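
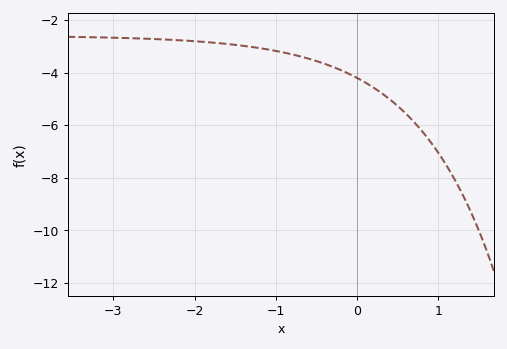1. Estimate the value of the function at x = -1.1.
-3.12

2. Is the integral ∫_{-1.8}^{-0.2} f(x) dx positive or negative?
negative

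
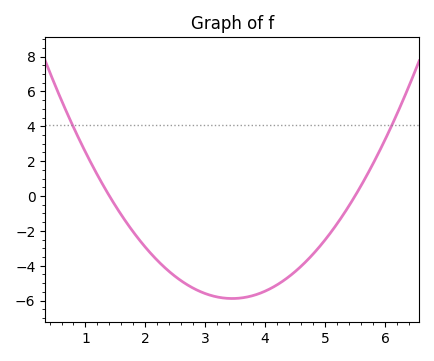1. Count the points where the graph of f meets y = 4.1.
2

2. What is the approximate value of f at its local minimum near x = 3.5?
-5.8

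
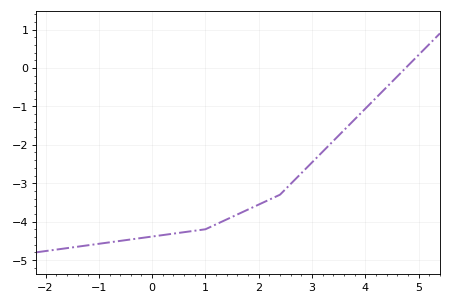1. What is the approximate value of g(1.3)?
-4.01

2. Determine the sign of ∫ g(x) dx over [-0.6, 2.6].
negative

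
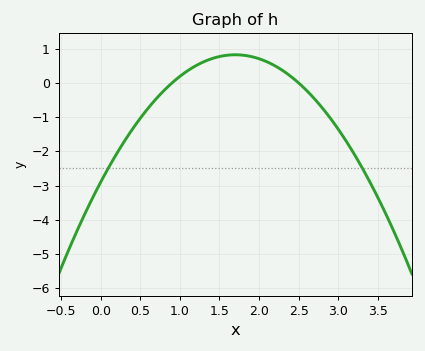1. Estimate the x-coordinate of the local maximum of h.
1.7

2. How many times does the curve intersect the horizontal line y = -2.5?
2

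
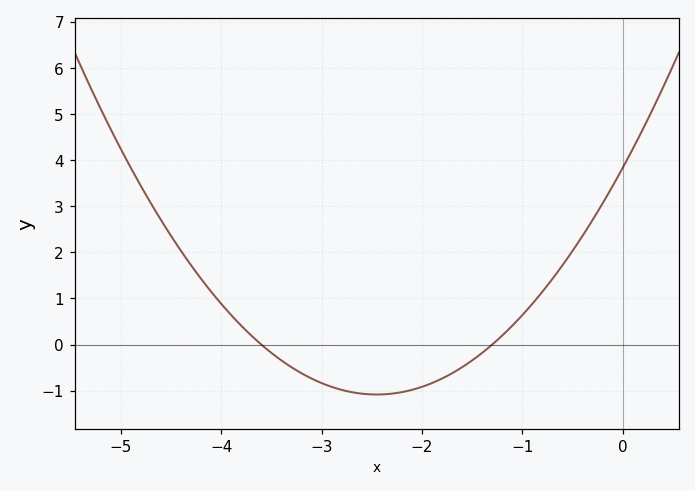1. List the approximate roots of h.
-3.6, -1.3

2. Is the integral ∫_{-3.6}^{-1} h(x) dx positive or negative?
negative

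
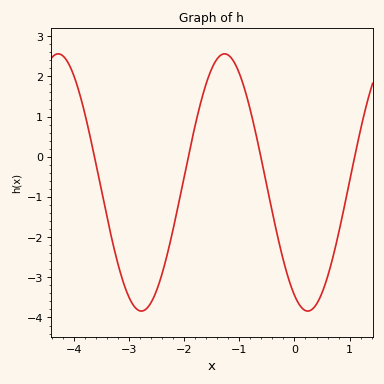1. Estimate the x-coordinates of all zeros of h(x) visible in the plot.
-3.63, -1.93, -0.611, 1.09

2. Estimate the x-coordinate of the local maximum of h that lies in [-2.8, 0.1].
-1.27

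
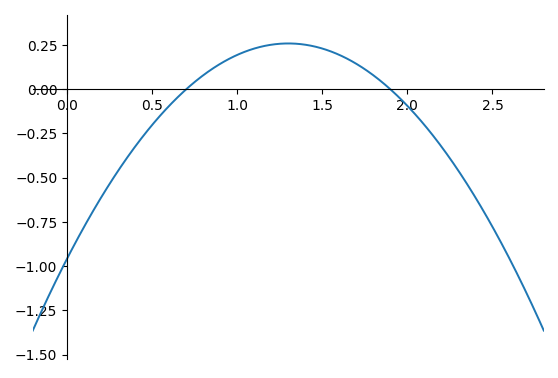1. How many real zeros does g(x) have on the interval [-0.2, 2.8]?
2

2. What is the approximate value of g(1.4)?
0.252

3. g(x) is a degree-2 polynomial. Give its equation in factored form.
y = -0.72(x - 0.7)(x - 1.9)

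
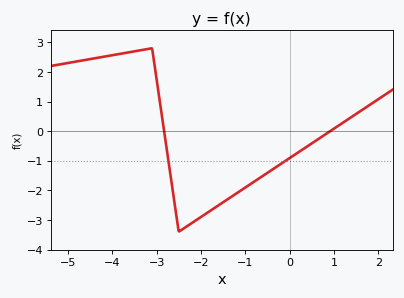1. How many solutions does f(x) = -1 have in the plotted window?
2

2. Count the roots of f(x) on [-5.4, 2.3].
2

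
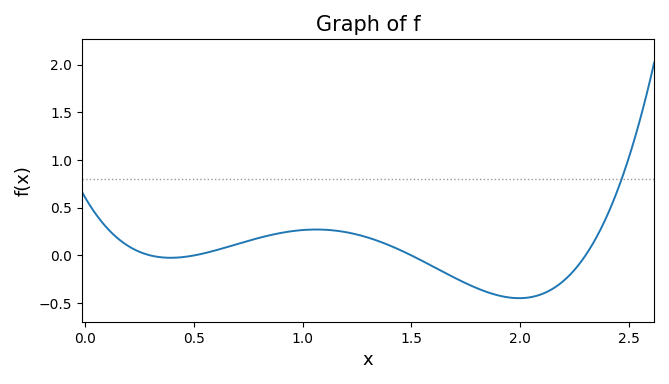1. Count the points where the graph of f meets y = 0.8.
1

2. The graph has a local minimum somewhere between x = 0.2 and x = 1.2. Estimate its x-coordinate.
0.4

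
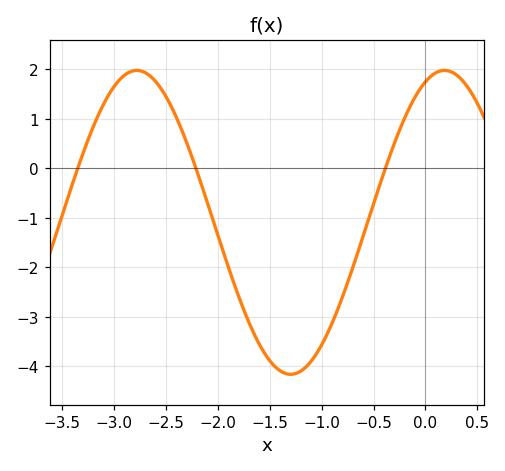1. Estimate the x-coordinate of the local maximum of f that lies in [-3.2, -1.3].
-2.78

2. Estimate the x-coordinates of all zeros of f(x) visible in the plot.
-3.35, -2.21, -0.386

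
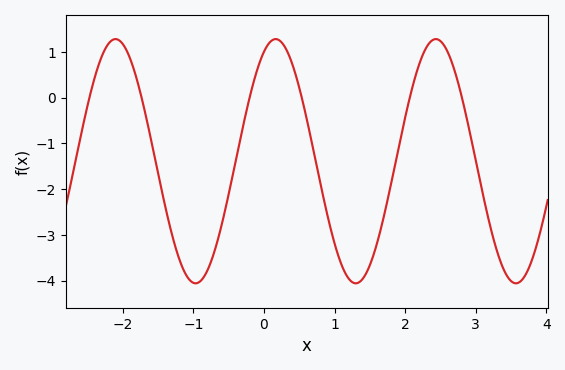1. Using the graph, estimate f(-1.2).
-3.5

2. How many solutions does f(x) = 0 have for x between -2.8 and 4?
6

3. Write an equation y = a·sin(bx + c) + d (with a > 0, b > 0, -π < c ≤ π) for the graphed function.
y = 2.67sin(2.8x + 1.1) - 1.39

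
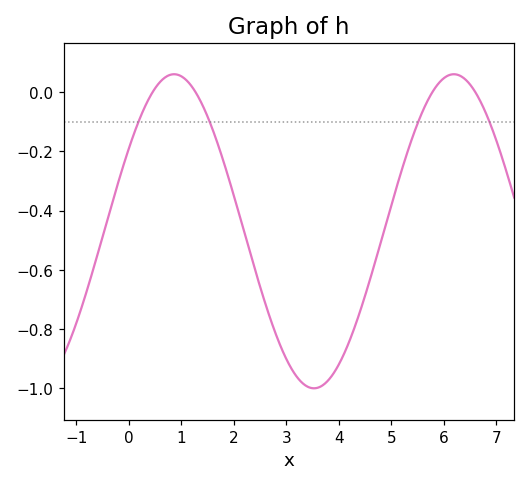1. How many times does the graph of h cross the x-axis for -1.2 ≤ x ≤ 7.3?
4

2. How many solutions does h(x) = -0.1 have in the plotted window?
4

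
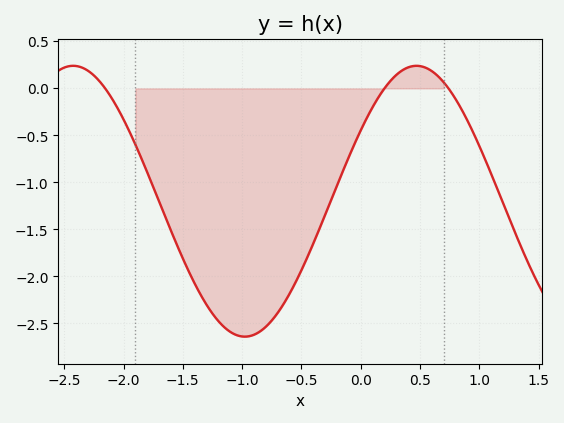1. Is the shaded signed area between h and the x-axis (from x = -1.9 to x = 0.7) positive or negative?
negative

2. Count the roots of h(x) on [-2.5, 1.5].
3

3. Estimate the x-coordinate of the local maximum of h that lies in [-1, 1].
0.471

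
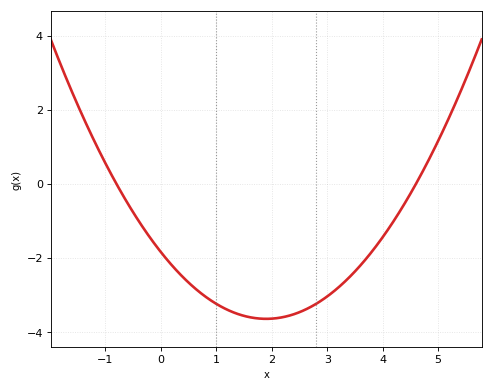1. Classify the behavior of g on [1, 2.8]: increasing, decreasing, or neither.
neither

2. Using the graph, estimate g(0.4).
-2.6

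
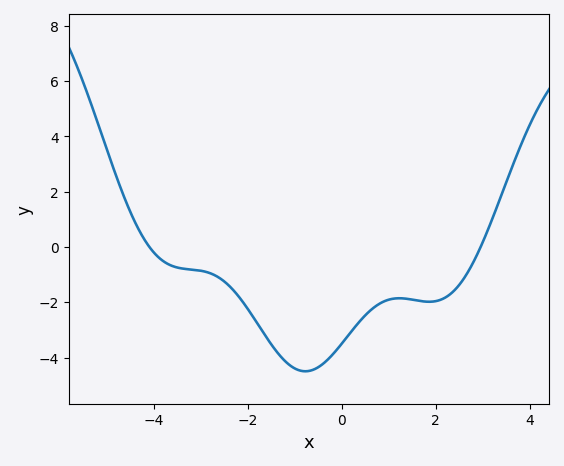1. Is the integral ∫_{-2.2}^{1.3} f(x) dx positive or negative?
negative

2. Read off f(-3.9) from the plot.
-0.37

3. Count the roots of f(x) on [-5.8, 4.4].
2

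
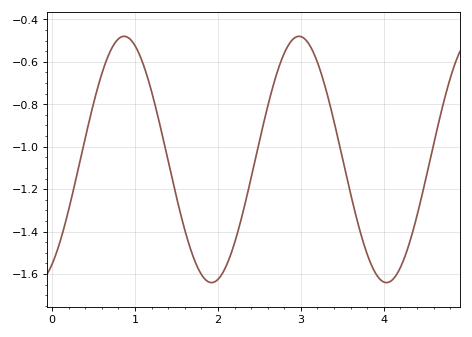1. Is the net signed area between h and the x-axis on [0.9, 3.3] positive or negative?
negative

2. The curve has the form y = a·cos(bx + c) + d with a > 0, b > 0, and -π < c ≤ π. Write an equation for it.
y = 0.58cos(2.98x - 2.59) - 1.06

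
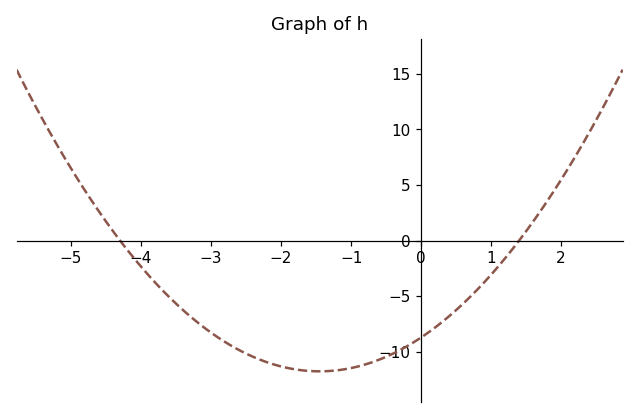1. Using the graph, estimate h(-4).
-2.5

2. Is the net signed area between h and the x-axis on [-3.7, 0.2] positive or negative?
negative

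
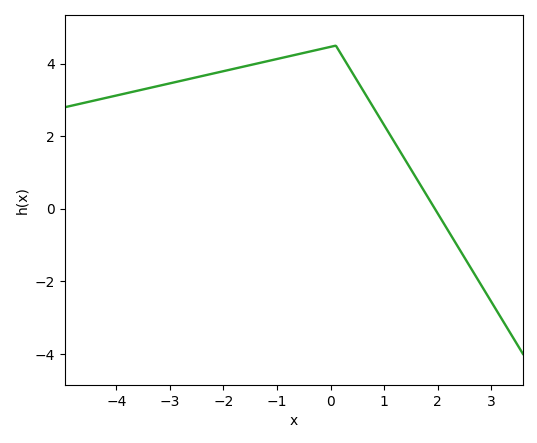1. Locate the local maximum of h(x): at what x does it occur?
0.097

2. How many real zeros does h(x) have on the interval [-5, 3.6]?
1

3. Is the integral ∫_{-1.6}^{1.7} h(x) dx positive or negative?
positive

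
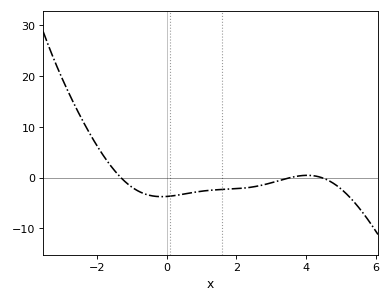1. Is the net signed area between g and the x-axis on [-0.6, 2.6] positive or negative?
negative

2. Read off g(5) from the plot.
-2.21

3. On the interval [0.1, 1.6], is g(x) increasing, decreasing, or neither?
increasing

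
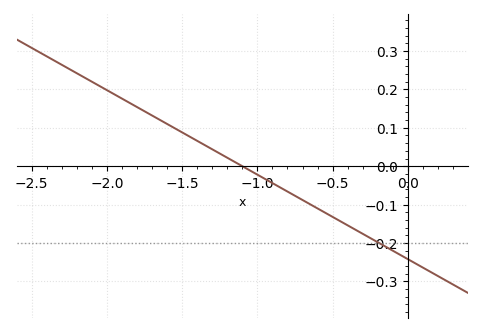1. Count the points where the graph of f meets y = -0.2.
1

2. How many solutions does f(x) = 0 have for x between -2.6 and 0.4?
1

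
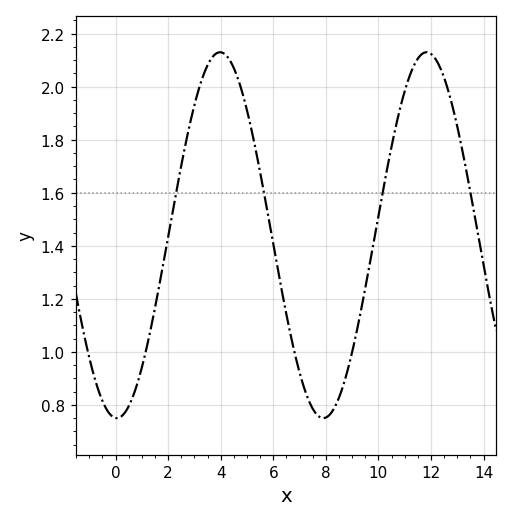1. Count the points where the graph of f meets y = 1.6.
4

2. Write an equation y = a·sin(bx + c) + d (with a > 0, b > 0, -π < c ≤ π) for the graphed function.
y = 0.69sin(0.8x - 1.6) + 1.44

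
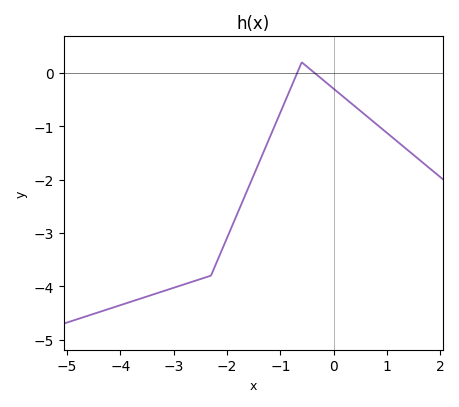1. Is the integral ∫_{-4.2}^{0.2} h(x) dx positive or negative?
negative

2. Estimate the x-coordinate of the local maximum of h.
-0.599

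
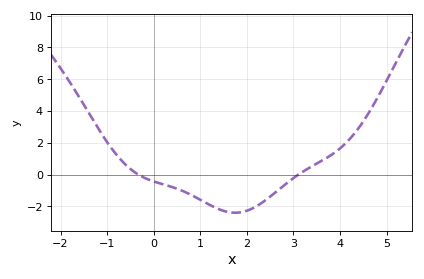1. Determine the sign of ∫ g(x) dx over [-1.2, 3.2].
negative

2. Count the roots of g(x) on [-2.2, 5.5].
2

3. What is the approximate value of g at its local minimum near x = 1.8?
-2.4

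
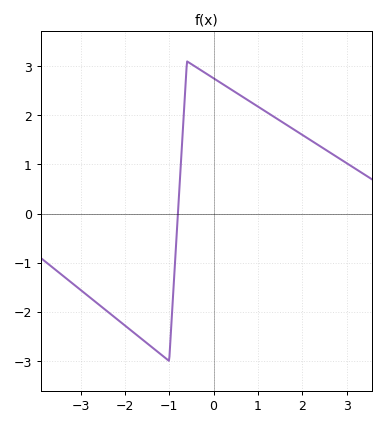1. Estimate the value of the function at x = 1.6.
1.83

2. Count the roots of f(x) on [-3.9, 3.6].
1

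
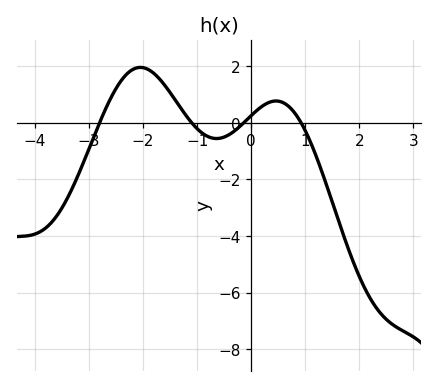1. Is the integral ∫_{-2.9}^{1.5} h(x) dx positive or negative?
positive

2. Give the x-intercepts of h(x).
-2.8, -1.1, -0.1, 0.9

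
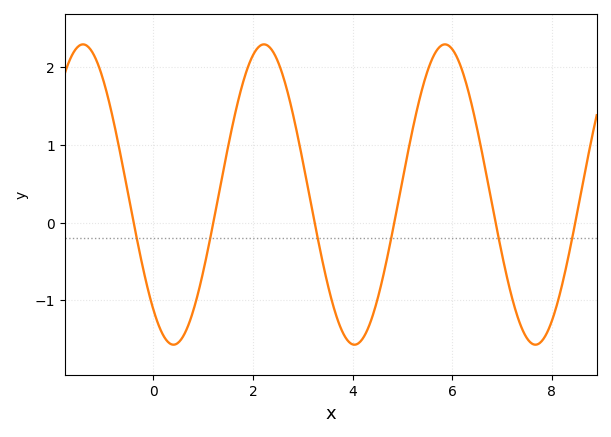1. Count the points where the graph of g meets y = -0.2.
6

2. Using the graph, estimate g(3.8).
-1.41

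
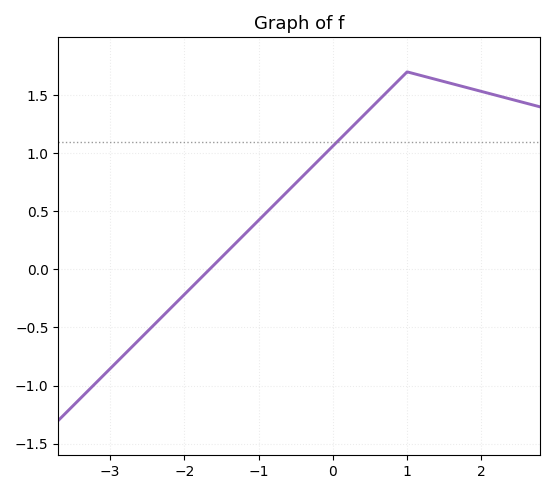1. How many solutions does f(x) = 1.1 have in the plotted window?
1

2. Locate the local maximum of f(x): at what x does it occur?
1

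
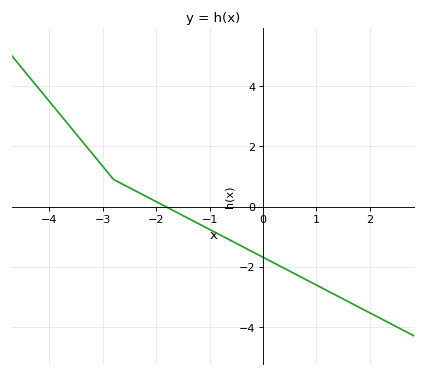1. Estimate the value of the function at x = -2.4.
0.6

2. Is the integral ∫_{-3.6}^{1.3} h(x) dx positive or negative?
negative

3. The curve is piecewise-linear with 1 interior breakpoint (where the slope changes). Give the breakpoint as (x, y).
(-2.8, 0.9)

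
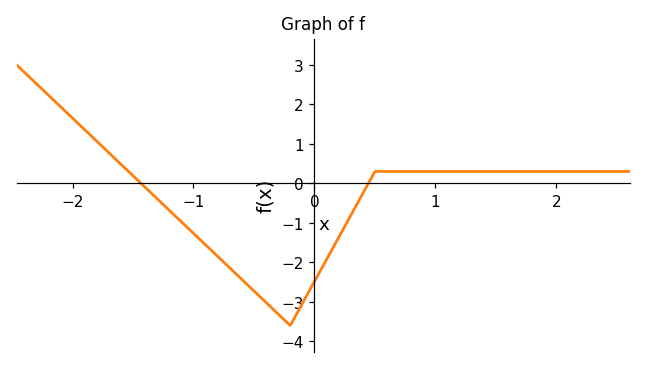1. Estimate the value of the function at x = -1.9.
1.36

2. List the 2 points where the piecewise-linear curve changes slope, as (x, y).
(-0.2, -3.6); (0.5, 0.3)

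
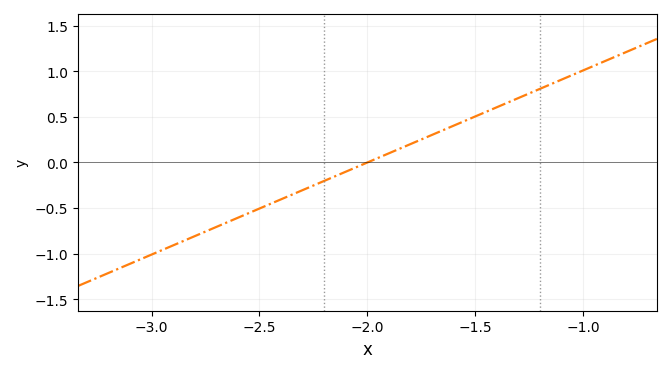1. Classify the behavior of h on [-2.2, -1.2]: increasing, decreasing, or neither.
increasing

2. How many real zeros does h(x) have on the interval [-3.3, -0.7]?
1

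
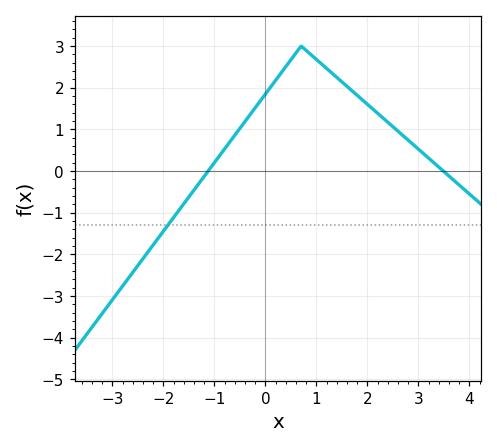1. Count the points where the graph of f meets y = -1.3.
1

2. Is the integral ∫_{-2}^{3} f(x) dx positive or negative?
positive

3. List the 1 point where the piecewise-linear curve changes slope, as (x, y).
(0.7, 3)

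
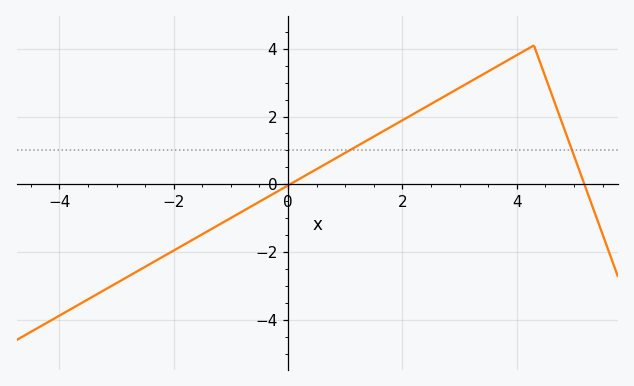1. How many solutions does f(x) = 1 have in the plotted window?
2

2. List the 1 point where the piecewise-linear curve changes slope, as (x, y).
(4.3, 4.1)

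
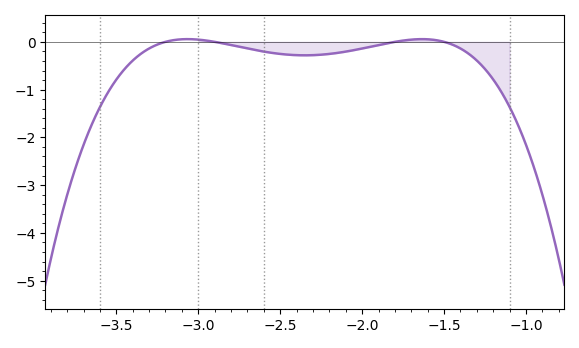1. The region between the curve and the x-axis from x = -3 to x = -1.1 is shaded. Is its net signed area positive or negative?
negative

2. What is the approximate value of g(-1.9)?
-0.1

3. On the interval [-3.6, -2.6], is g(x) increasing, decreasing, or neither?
neither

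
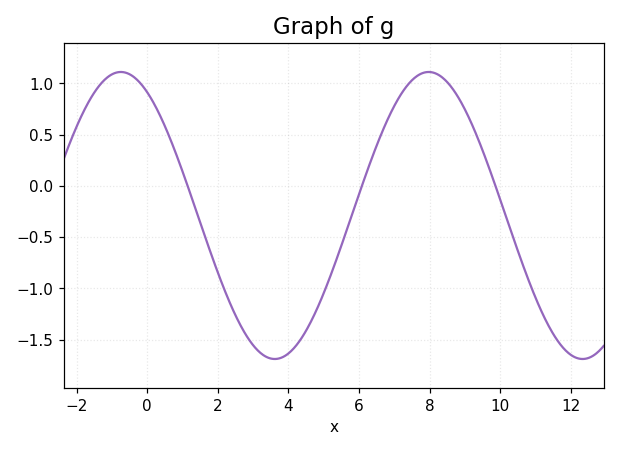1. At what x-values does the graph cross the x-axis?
1.14, 6.08, 9.87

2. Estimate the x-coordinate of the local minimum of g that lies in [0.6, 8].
3.61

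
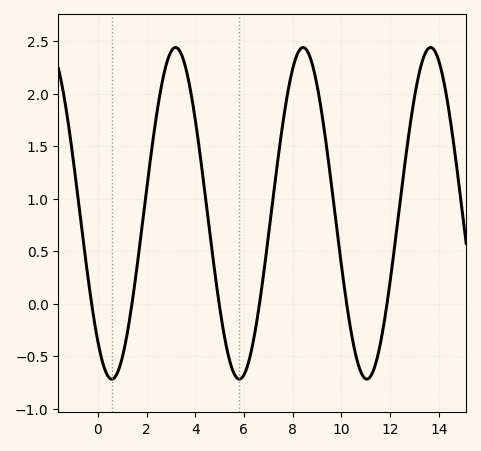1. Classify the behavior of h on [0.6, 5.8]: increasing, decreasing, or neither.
neither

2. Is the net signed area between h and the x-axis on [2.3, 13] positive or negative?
positive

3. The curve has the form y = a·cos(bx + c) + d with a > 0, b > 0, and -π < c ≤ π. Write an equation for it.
y = 1.58cos(1.2x + 2.45) + 0.86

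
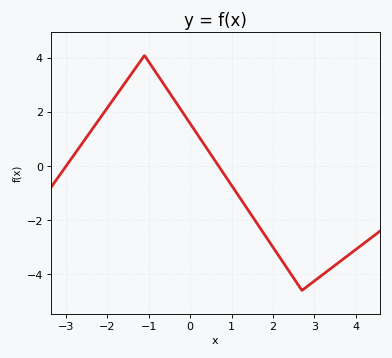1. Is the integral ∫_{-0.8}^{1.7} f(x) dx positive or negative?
positive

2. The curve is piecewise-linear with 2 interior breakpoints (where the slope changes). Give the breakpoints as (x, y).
(-1.1, 4.1); (2.7, -4.6)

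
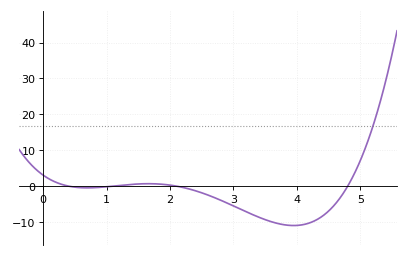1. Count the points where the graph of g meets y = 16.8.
1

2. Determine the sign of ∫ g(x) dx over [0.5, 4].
negative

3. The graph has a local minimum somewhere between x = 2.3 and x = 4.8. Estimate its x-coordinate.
3.9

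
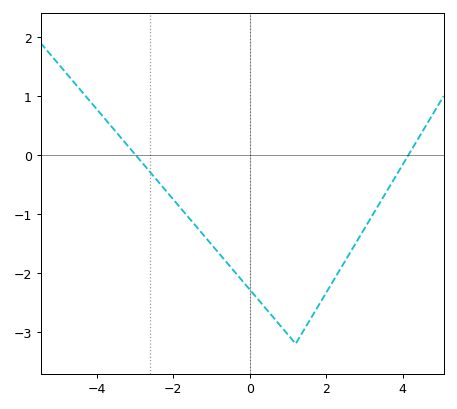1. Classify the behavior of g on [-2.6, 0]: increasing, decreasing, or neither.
decreasing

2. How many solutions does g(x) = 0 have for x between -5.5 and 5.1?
2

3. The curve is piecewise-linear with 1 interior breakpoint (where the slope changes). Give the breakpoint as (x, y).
(1.2, -3.2)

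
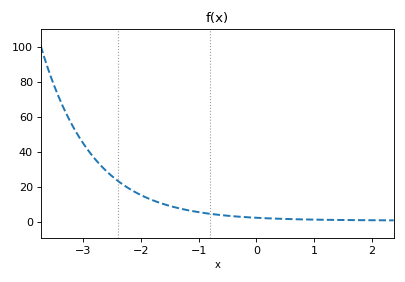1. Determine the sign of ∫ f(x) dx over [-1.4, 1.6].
positive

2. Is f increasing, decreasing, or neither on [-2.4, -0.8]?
decreasing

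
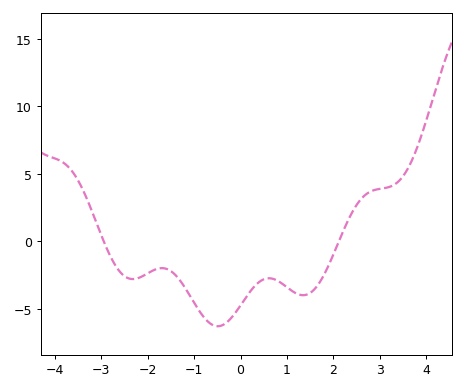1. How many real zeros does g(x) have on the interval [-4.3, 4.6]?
2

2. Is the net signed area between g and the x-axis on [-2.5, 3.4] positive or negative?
negative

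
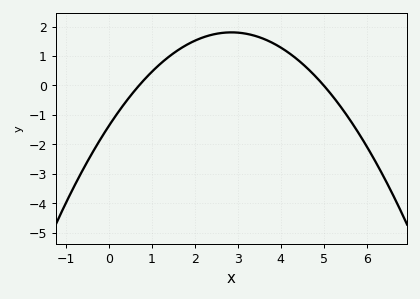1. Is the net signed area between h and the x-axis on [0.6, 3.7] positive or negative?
positive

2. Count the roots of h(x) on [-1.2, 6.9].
2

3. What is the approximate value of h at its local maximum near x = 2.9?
1.8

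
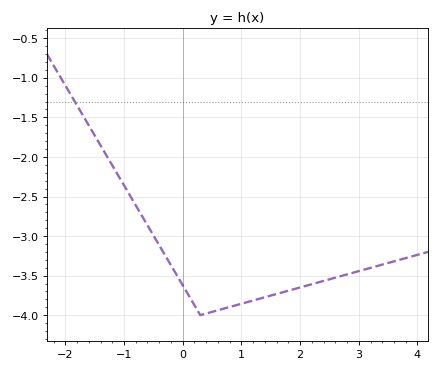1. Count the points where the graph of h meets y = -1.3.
1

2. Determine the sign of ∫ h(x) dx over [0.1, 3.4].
negative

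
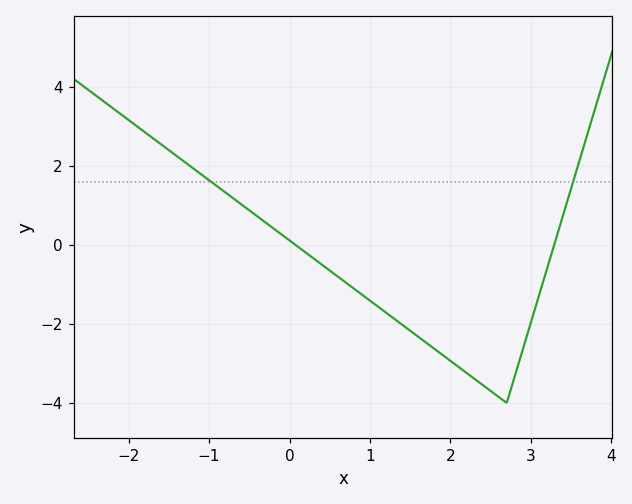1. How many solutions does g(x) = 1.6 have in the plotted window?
2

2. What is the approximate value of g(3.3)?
0.071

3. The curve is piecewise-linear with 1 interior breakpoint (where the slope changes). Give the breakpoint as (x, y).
(2.7, -4)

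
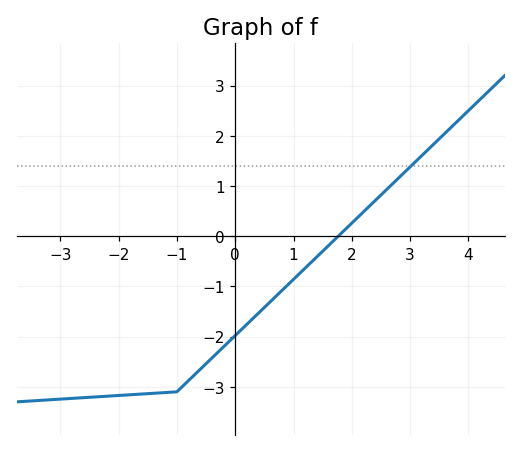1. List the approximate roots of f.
1.8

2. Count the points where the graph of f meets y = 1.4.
1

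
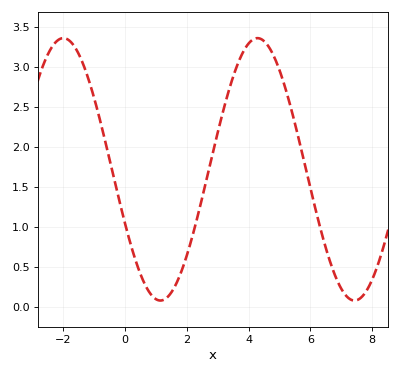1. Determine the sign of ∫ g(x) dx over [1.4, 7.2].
positive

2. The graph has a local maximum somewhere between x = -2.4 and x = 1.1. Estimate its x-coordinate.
-2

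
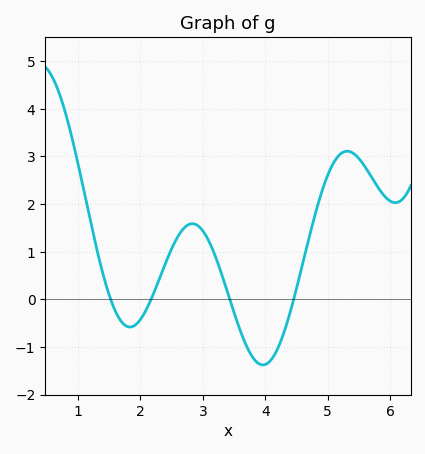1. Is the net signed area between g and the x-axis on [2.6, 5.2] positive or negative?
positive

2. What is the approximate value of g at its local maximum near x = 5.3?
3.1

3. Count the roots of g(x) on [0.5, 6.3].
4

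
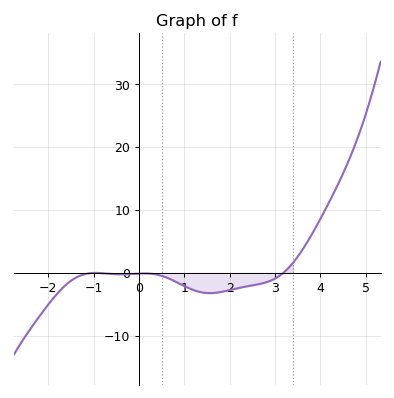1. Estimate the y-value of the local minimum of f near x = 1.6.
-3.24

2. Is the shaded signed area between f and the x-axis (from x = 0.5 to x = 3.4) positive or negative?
negative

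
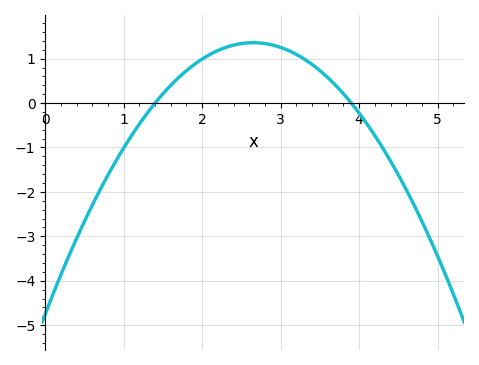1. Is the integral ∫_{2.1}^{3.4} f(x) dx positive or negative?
positive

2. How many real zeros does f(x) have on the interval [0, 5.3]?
2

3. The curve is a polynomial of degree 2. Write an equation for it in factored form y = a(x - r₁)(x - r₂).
y = -0.87(x - 1.4)(x - 3.9)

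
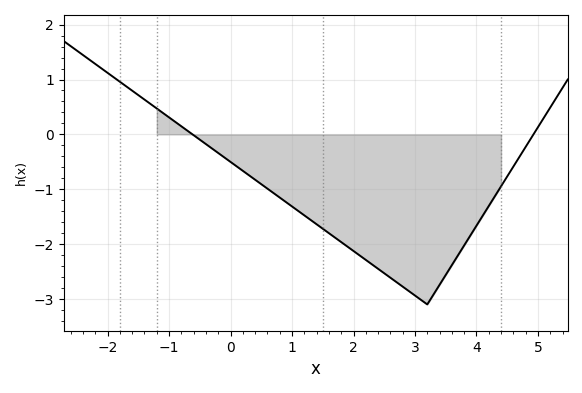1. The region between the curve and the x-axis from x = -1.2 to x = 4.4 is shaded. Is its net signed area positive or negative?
negative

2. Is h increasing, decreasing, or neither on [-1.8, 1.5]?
decreasing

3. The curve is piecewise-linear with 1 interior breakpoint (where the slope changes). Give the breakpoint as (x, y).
(3.2, -3.1)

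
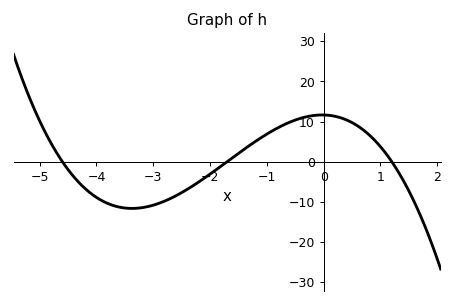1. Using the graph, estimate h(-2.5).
-8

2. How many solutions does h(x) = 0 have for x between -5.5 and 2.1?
3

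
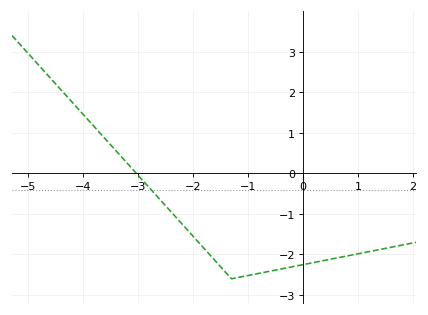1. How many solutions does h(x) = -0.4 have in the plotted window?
1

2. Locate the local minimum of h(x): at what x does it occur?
-1.3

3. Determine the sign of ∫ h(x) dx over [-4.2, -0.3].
negative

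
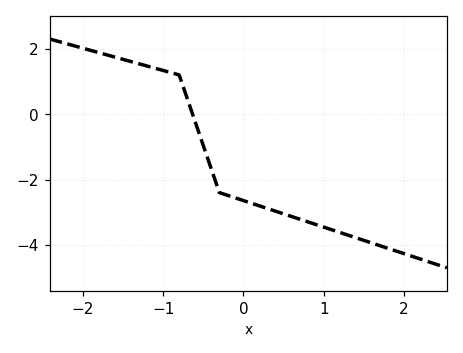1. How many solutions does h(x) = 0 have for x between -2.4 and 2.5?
1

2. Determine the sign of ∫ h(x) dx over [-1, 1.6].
negative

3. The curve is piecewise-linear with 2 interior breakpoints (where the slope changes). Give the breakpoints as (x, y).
(-0.8, 1.2); (-0.3, -2.4)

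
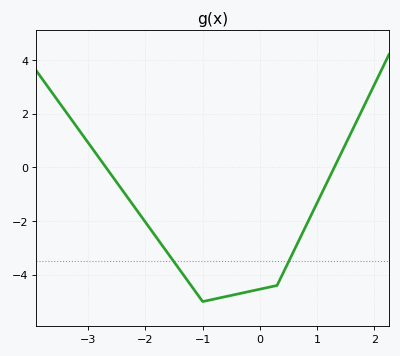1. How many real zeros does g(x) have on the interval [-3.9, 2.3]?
2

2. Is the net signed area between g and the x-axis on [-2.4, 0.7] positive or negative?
negative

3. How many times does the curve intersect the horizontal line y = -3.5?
2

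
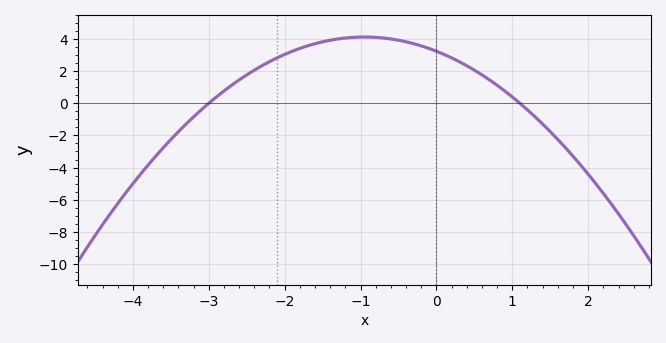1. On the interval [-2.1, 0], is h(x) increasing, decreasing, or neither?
neither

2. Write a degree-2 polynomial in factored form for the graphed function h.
y = -0.98(x + 3)(x - 1.1)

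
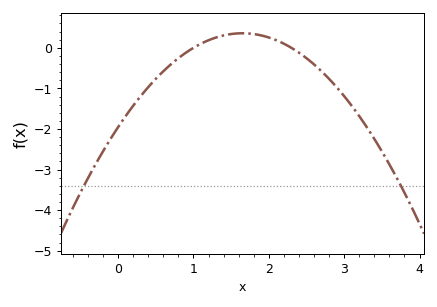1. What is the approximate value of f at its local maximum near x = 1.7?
0.359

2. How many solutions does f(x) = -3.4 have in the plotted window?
2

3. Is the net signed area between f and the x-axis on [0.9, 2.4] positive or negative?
positive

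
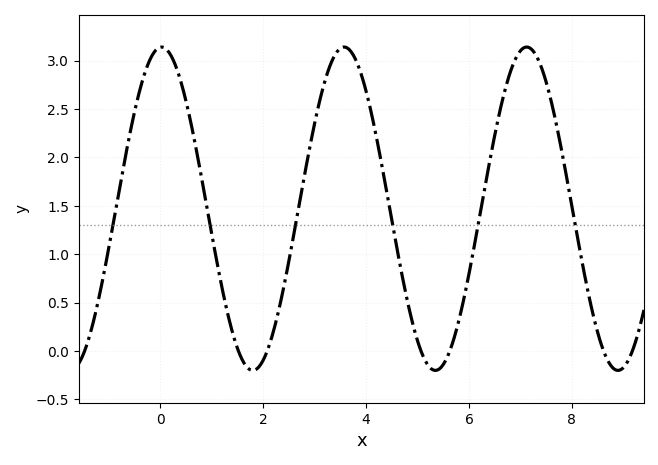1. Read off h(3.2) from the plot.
2.8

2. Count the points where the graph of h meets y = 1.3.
6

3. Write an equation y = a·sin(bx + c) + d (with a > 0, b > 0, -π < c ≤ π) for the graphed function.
y = 1.67sin(1.8x + 1.5) + 1.47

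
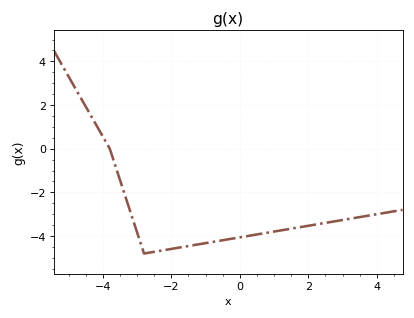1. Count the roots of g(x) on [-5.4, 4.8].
1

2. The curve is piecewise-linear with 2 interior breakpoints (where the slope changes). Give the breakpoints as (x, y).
(-3.8, 0); (-2.8, -4.8)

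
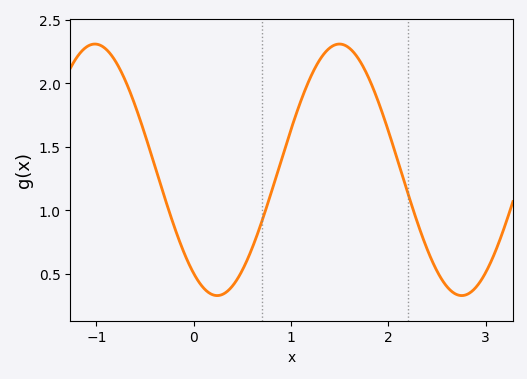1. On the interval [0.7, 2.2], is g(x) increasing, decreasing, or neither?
neither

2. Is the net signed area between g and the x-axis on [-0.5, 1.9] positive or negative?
positive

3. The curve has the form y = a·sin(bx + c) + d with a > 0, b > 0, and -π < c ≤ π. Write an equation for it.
y = 0.99sin(2.5x - 2.17) + 1.32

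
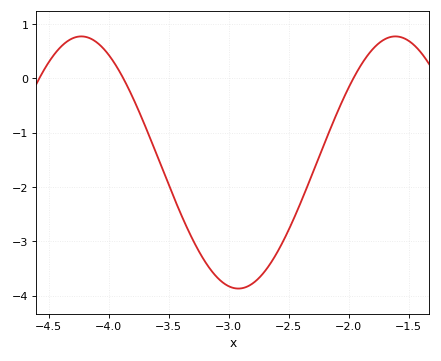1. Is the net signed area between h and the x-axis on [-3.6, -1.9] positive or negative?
negative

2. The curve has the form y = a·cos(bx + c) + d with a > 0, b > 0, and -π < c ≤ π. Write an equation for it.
y = 2.32cos(2.4x - 2.4) - 1.55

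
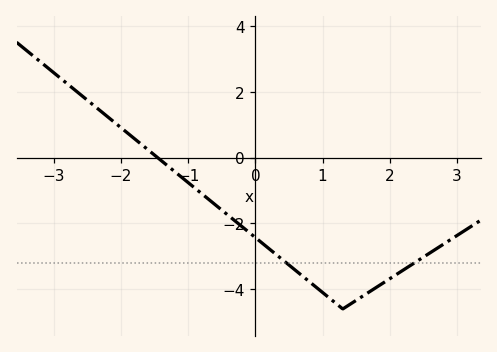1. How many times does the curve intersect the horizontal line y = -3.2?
2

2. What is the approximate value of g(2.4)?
-3.16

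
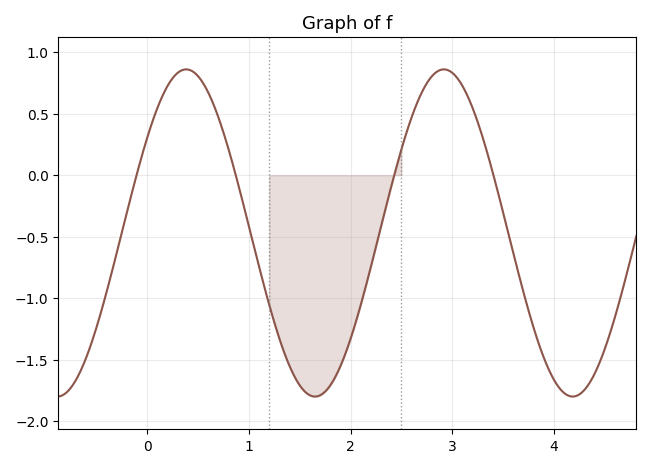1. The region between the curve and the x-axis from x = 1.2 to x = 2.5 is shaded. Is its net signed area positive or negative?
negative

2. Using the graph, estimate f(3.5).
-0.304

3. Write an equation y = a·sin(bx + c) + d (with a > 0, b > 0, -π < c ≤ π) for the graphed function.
y = 1.33sin(2.48x + 0.62) - 0.47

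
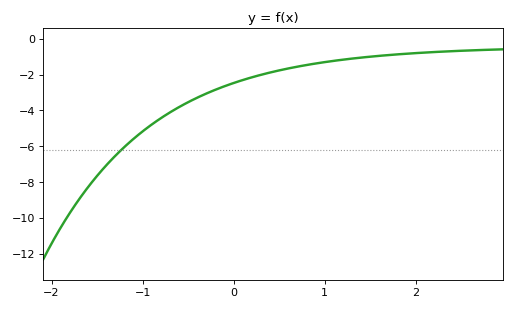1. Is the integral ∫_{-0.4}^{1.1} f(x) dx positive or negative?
negative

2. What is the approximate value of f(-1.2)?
-6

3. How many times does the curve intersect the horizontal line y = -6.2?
1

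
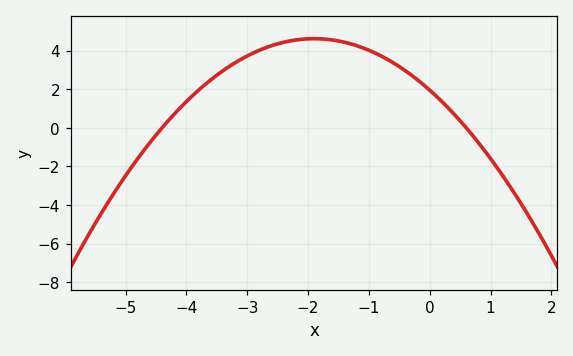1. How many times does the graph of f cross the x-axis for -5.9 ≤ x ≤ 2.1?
2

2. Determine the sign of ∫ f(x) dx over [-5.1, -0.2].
positive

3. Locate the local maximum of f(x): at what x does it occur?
-1.9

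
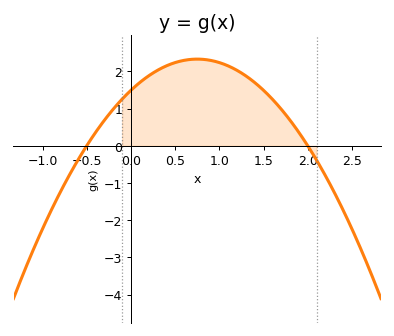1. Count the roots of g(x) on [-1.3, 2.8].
2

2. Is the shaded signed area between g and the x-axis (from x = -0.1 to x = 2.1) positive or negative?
positive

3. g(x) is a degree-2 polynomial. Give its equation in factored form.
y = -1.49(x + 0.5)(x - 2)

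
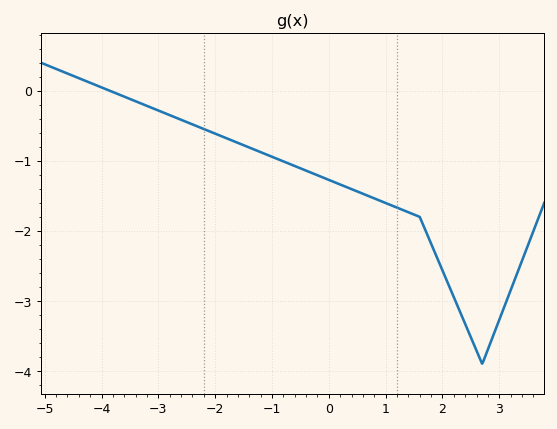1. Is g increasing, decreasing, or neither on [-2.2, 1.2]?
decreasing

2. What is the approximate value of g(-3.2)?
-0.217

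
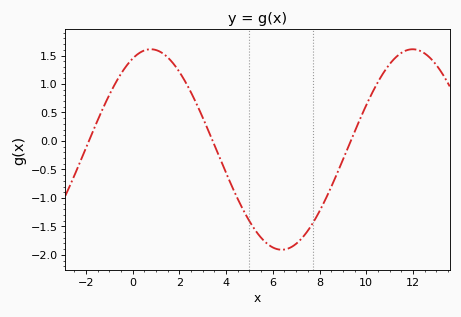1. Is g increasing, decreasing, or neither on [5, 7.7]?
neither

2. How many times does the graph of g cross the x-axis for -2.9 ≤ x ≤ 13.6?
3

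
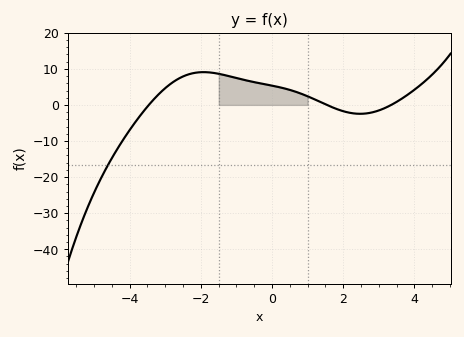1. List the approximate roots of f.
-3.46, 1.54, 3.35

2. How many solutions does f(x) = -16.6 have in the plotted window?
1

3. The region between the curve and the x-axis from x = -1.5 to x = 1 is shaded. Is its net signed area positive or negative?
positive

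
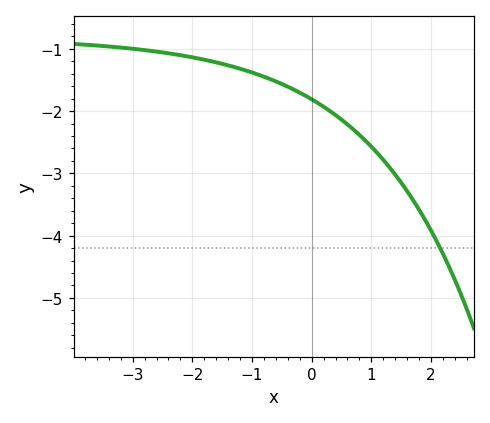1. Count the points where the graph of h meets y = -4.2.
1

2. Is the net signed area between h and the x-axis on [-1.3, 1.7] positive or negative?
negative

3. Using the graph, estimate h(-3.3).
-0.971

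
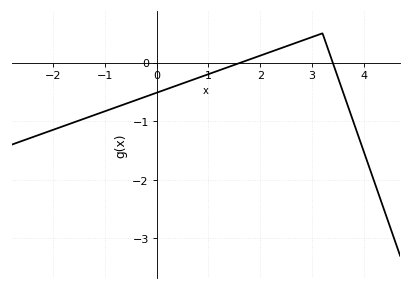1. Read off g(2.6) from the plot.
0.3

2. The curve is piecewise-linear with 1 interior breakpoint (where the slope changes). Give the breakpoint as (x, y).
(3.2, 0.5)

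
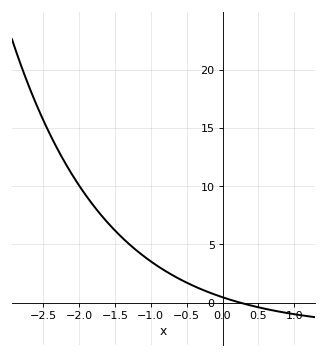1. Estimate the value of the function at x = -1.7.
7.58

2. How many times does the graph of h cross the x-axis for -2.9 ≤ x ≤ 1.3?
1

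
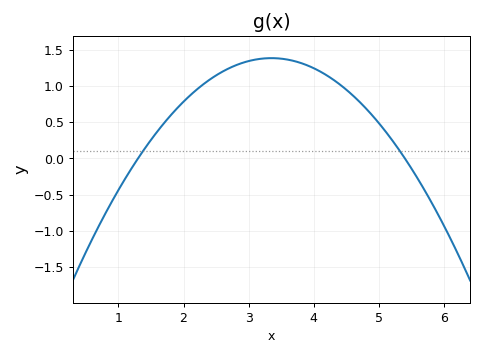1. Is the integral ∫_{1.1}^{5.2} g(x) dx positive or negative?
positive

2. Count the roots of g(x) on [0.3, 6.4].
2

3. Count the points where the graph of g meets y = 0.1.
2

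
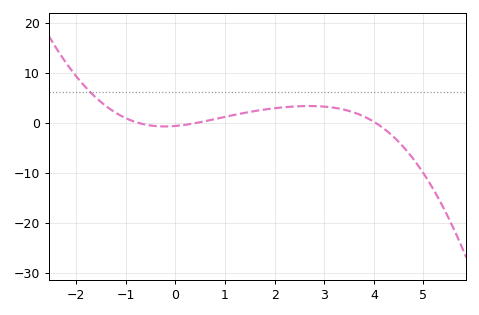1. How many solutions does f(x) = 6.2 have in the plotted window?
1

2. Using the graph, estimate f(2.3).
3.22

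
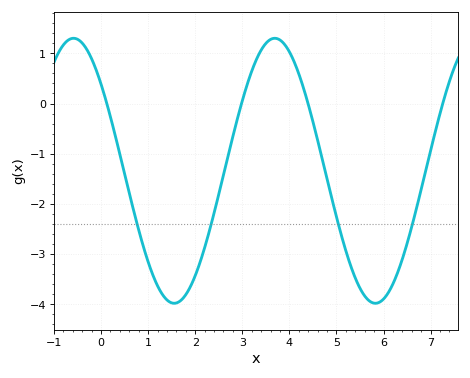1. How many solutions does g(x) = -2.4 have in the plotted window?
4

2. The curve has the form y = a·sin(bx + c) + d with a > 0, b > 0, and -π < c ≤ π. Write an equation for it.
y = 2.64sin(1.47x + 2.43) - 1.34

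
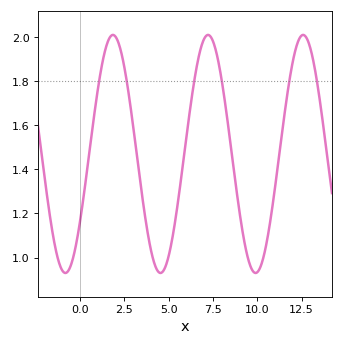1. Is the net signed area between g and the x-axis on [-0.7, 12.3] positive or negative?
positive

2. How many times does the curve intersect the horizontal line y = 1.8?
6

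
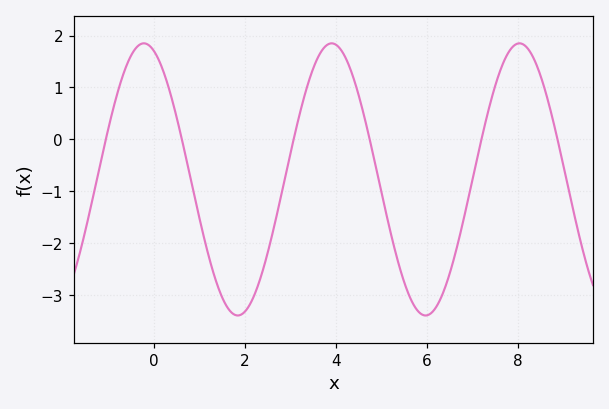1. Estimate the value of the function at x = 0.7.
-0.337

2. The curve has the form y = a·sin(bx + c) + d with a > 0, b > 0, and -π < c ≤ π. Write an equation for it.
y = 2.62sin(1.52x + 1.91) - 0.77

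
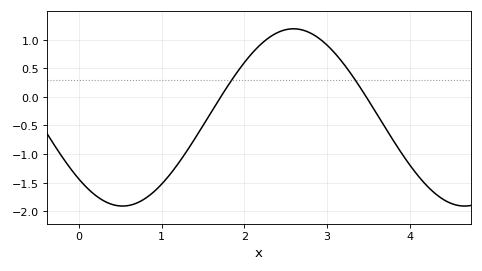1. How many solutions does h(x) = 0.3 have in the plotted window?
2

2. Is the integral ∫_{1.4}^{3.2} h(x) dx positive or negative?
positive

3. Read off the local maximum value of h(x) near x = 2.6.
1.19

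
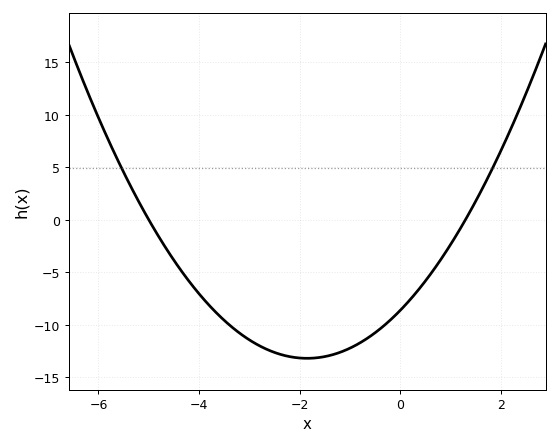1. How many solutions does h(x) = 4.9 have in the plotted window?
2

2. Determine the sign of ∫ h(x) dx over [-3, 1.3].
negative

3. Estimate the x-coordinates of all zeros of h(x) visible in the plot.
-5, 1.2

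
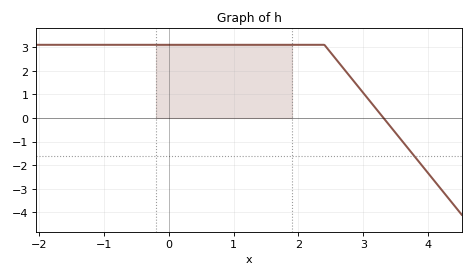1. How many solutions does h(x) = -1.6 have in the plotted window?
1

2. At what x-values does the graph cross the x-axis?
3.31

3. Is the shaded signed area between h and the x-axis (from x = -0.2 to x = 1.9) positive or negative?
positive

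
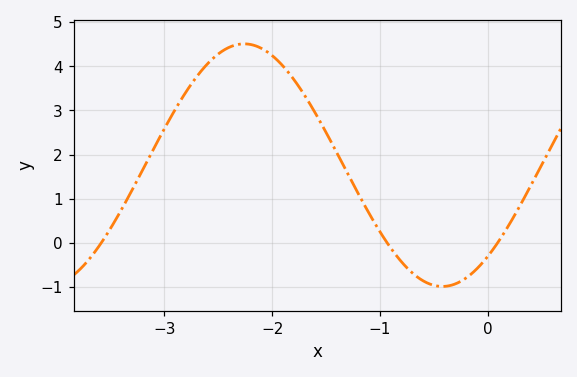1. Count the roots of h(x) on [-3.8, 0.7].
3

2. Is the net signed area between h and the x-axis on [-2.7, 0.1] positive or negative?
positive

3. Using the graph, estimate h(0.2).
0.422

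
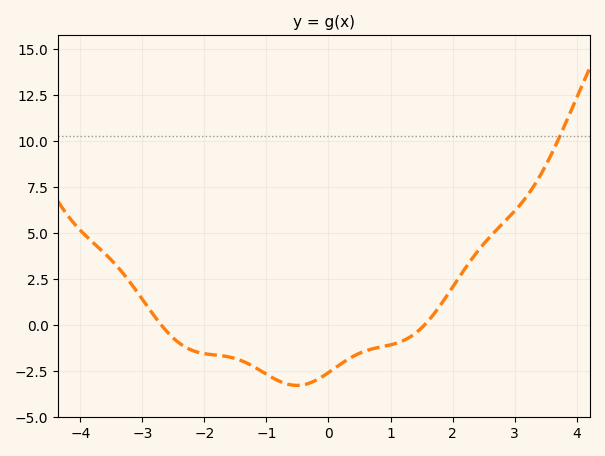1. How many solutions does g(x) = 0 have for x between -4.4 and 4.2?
2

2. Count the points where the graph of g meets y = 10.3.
1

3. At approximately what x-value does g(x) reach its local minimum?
-0.51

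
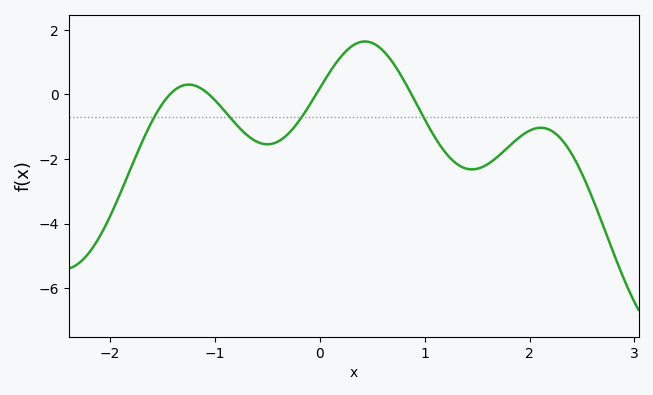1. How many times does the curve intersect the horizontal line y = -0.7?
4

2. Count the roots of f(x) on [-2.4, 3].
4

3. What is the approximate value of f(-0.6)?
-1.4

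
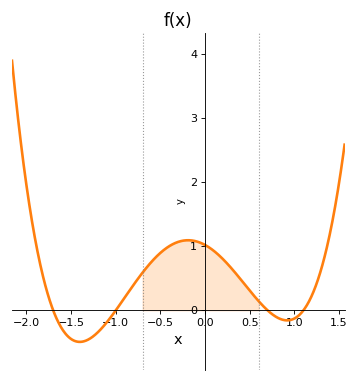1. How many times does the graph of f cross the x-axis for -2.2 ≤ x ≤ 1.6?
4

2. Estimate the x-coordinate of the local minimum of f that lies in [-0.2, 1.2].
0.917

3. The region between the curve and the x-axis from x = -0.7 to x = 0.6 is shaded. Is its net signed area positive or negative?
positive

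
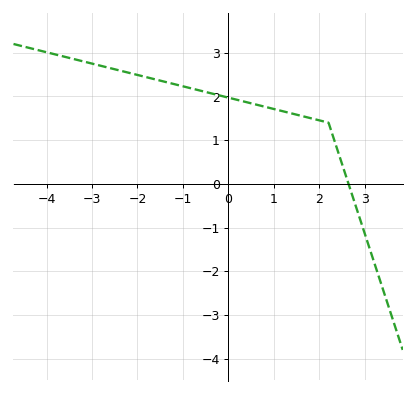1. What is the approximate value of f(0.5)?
1.8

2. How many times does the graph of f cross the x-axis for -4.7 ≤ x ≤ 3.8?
1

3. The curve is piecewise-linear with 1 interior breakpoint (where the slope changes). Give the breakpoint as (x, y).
(2.2, 1.4)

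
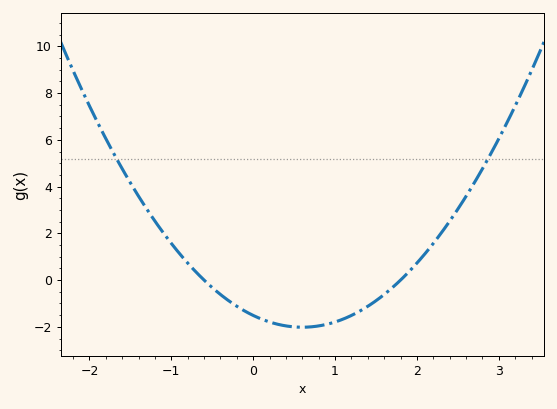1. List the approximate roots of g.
-0.6, 1.8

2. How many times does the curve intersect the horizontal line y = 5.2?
2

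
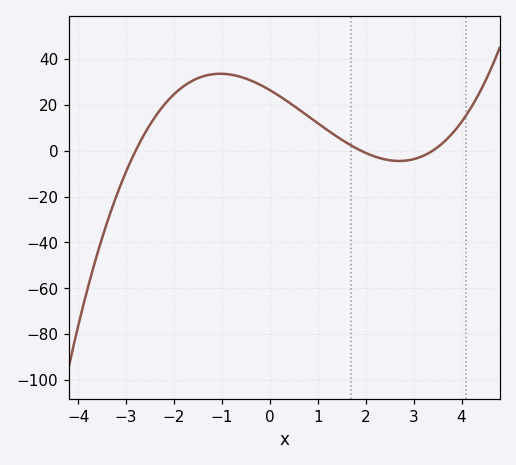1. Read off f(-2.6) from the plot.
7.88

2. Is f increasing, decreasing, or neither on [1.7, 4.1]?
neither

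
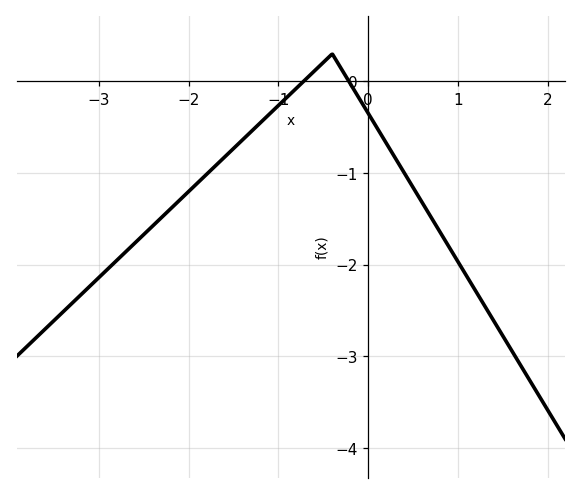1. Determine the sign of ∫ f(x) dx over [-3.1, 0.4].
negative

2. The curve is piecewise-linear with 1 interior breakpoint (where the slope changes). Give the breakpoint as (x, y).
(-0.4, 0.3)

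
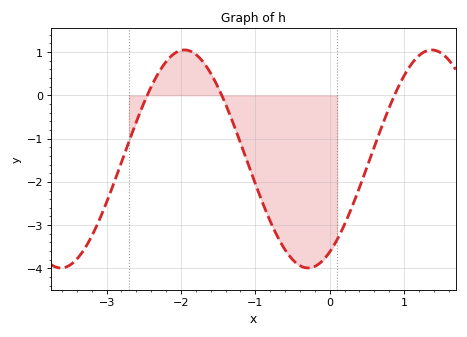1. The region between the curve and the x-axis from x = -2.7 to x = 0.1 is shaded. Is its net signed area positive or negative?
negative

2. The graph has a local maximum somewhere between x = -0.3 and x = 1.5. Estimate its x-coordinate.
1.37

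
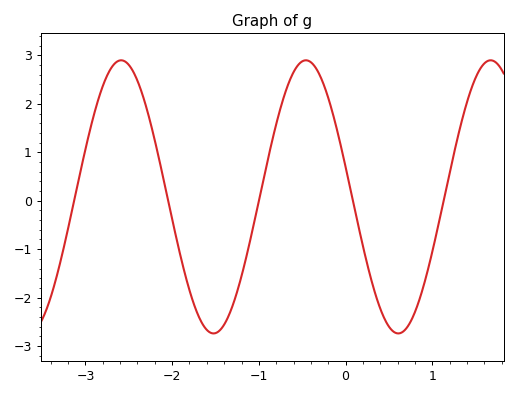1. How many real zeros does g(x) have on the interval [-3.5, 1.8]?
5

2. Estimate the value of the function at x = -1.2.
-1.6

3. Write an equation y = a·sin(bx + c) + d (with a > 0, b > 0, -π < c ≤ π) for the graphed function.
y = 2.82sin(3x + 2.9) + 0.08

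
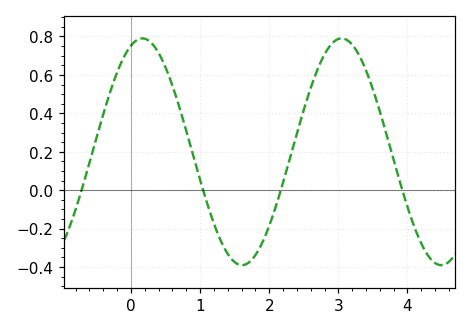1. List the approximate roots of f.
-0.7, 1, 2.2, 3.9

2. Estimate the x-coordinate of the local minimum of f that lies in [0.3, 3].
1.6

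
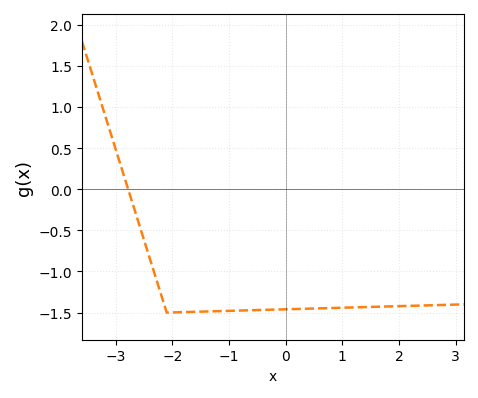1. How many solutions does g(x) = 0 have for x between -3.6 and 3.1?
1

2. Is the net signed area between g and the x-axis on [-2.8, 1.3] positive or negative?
negative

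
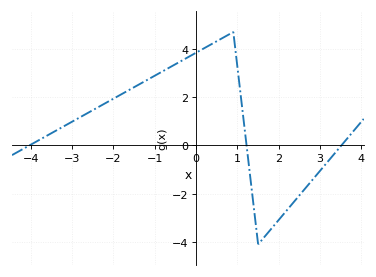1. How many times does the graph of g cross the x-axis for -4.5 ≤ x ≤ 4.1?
3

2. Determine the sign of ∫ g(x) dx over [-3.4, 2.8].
positive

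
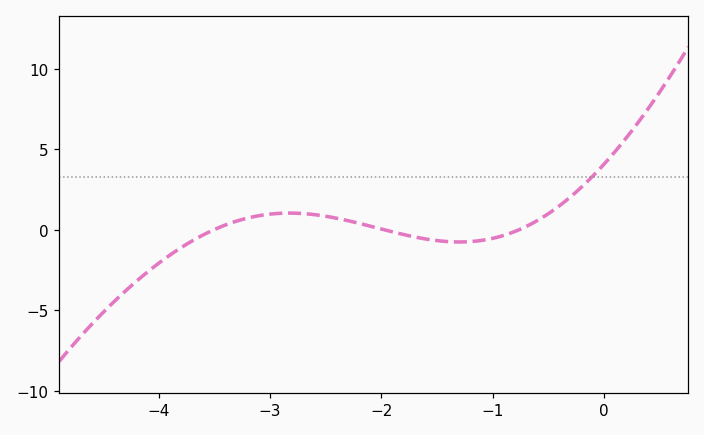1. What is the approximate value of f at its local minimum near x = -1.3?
-0.765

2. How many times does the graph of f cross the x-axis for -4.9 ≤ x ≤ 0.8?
3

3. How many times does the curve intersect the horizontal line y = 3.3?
1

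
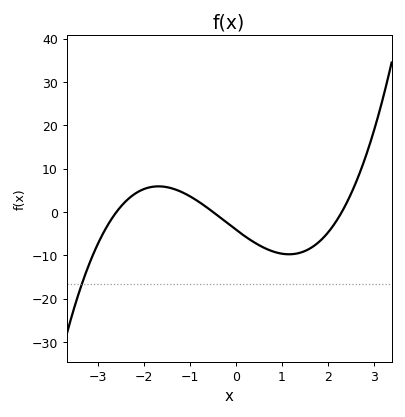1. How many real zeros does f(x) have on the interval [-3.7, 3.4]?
3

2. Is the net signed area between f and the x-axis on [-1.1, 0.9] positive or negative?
negative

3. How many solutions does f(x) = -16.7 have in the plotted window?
1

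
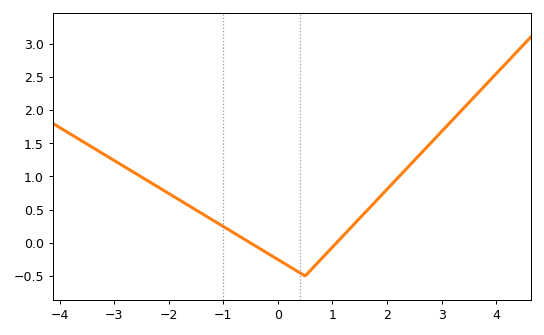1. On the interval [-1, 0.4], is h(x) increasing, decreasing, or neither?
decreasing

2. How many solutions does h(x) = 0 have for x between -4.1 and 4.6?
2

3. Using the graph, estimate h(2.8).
1.5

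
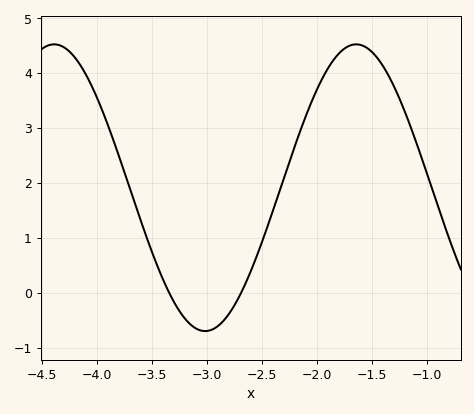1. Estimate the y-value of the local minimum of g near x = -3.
-0.7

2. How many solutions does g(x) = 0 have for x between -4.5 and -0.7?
2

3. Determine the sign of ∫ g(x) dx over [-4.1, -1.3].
positive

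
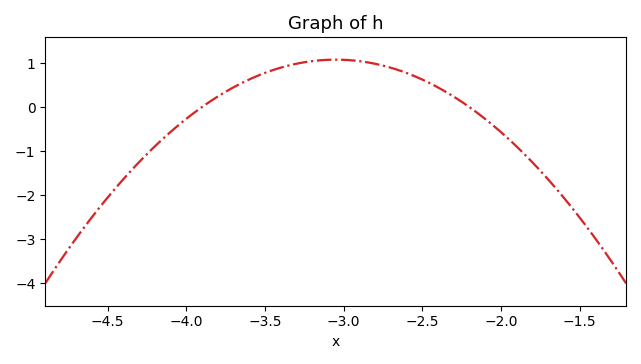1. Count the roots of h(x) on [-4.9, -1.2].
2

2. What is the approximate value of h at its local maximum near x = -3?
1.1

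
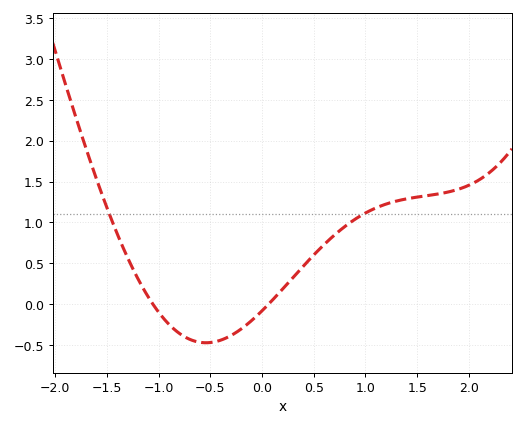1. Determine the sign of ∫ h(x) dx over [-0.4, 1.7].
positive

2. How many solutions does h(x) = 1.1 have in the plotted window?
2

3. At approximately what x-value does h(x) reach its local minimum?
-0.5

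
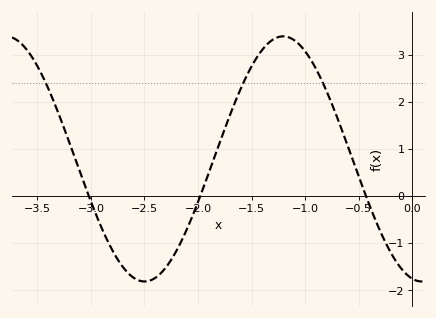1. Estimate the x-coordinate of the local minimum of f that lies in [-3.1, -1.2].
-2.5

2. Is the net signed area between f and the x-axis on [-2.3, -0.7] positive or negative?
positive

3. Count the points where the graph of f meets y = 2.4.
3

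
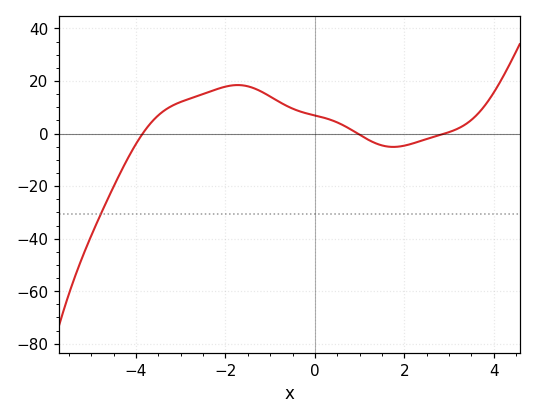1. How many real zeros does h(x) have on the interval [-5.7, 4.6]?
3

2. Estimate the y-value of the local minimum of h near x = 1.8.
-6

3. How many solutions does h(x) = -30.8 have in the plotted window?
1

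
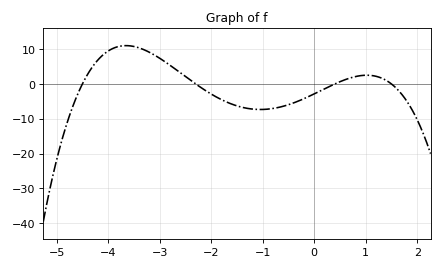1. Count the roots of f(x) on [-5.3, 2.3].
4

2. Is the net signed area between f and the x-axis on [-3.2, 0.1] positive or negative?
negative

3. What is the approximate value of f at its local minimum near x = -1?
-7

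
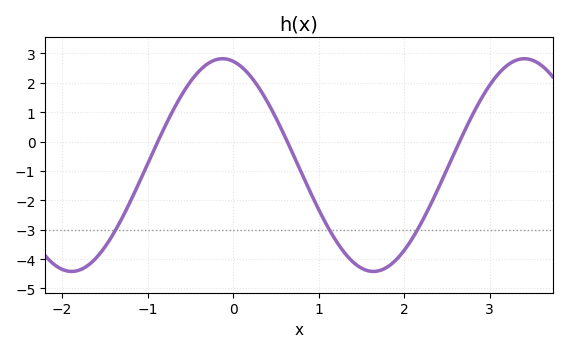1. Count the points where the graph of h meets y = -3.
3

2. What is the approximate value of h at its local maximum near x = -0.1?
2.82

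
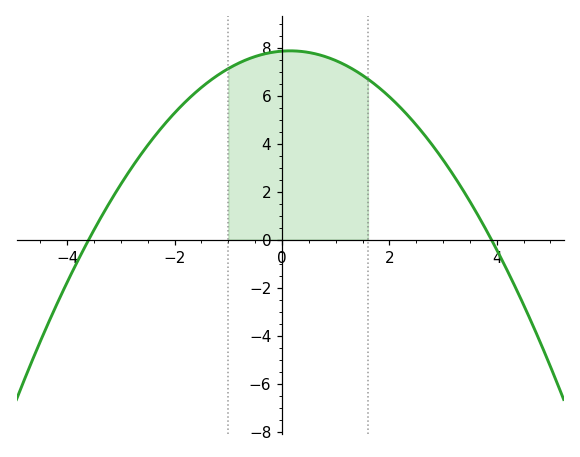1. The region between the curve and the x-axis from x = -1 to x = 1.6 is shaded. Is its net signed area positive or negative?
positive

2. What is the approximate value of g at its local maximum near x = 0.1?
7.88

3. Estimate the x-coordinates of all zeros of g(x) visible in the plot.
-3.6, 3.9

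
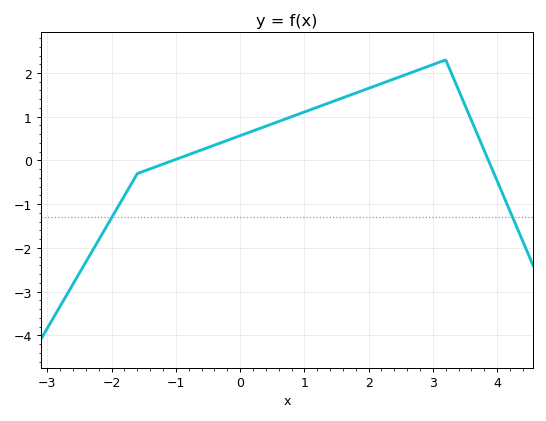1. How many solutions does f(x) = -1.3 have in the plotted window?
2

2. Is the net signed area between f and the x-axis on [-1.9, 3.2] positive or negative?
positive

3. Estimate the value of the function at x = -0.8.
0.133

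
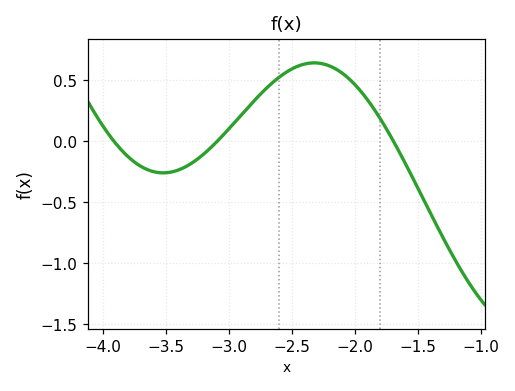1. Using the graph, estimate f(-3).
0.1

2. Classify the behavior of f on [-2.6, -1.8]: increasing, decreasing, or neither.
neither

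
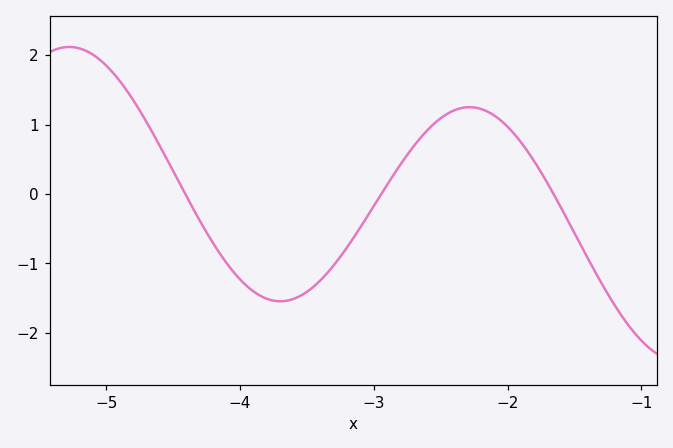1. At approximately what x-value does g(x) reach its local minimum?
-3.7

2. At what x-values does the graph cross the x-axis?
-4.4, -2.9, -1.7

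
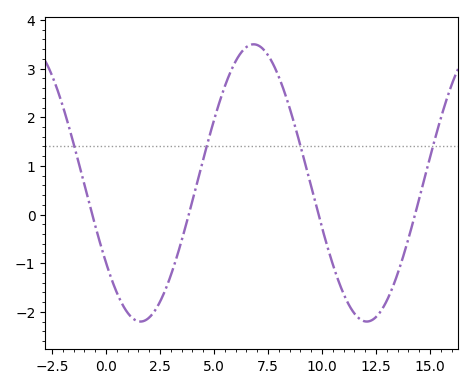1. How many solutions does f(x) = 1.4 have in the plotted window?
4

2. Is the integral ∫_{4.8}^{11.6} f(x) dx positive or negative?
positive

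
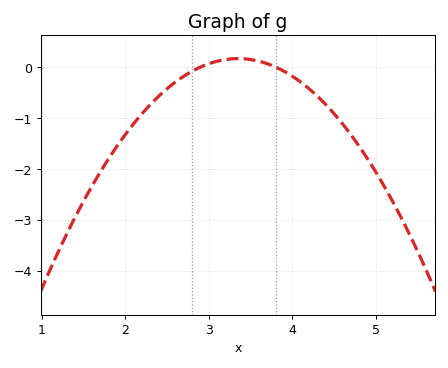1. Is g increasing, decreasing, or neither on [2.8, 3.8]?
neither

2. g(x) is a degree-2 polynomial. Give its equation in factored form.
y = -0.82(x - 2.9)(x - 3.8)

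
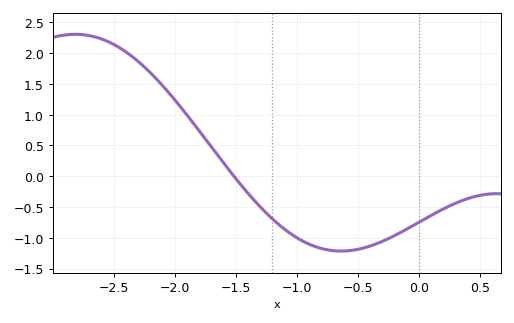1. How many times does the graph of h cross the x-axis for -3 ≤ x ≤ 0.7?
1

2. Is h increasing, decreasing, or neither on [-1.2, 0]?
neither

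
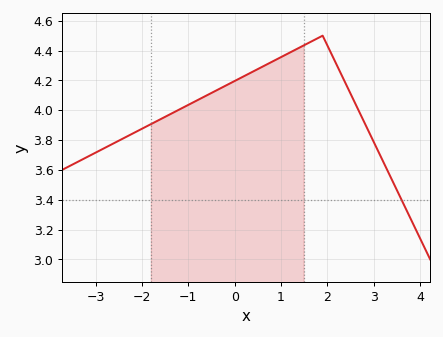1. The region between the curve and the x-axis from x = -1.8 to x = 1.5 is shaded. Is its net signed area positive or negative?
positive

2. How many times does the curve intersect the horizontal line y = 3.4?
1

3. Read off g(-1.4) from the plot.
3.98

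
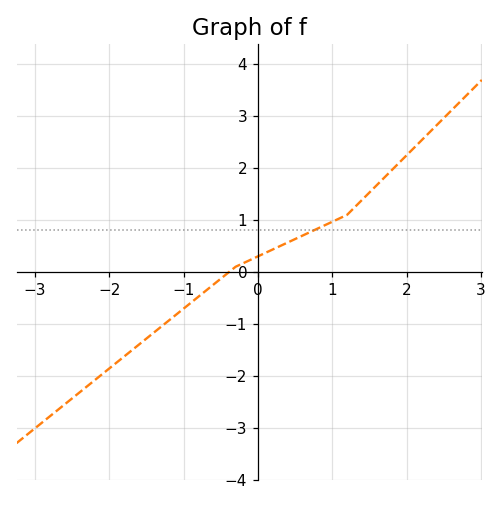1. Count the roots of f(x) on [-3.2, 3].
1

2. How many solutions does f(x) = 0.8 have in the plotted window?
1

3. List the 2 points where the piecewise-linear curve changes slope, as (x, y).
(-0.3, 0.1); (1.2, 1.1)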